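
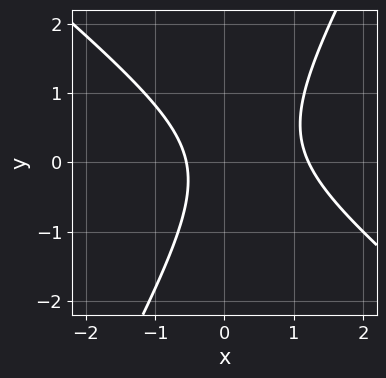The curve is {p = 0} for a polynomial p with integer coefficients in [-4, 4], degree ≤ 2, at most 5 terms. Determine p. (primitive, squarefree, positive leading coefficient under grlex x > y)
3*x^2 + 2*x*y - 2*y^2 - 2*x - 2

1. The degree is 2 — a generic line meets the curve in up to 2 points.
2. From the axis intercepts and sections: the curve avoids every integer y-axis point in the box.
3. Fitting integer coefficients to these (and the overall shape) gives p.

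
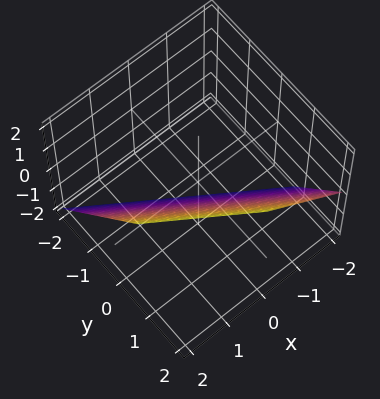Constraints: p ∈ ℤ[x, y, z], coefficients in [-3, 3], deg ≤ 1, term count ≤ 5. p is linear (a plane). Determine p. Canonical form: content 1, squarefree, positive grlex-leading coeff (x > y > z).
2*x + 3*y - 2*z - 2

(a) The degree is 1 — the surface is flat (a plane).
(b) Against the integer gridlines: it meets the x-axis at x = 1 (among the integer gridlines); it crosses the z-axis at the gridline z = -1.
(c) Fitting integer coefficients to these (and the overall shape) gives p.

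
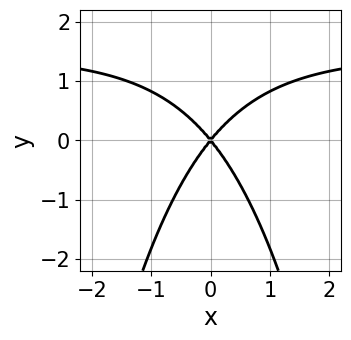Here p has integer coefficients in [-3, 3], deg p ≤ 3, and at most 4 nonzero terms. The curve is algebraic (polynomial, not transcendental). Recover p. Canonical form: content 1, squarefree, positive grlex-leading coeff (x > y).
1. deg p = 3. No degree-2 curve has this shape.
2. Symmetries: mirror symmetry x ↦ −x ⇒ only even powers of x.
3. Observable constraints: it meets the y-axis at y = 0 (among the integer gridlines); one x-axis crossing is at x = 0.
4. Putting this together gives p.

2*x^2*y - 3*x^2 + 2*y^2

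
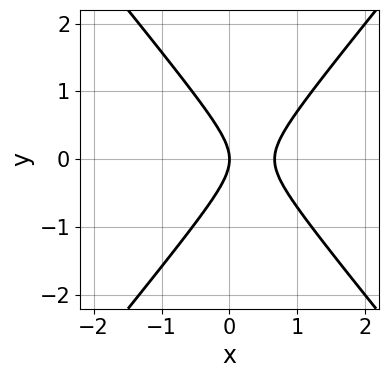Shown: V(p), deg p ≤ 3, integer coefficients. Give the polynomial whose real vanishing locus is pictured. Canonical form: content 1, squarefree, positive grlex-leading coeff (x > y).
deg p = 2.
Symmetries: the y ↦ −y reflection is a symmetry, so y appears only in even powers.
Against the integer gridlines: it meets the y-axis at y = 0 (among the integer gridlines); it crosses the x-axis at the gridline x = 0.
The integer polynomial consistent with all of this is the stated p.

3*x^2 - 2*y^2 - 2*x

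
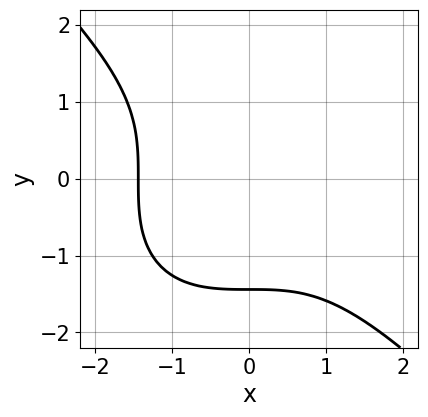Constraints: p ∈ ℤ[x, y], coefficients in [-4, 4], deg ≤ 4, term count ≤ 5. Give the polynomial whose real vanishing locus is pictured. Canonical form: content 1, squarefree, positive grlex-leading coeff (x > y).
x^3 + y^3 + 3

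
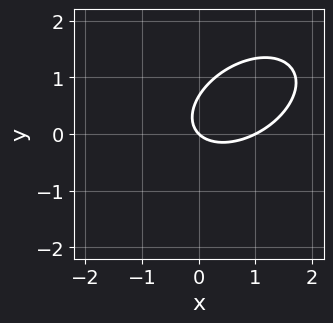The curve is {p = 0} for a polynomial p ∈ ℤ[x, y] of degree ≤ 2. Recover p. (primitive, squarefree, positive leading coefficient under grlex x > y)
2*x^2 - 2*x*y + 3*y^2 - 2*x - 2*y

First, degree: a generic line meets the curve in up to 2 points, so deg p = 2.
Next, from the visible intercepts: the x-axis gridline crossings are at x ∈ {0, 1}; it crosses the y-axis at the gridline y = 0.
Finally, assembling these constraints gives the stated polynomial.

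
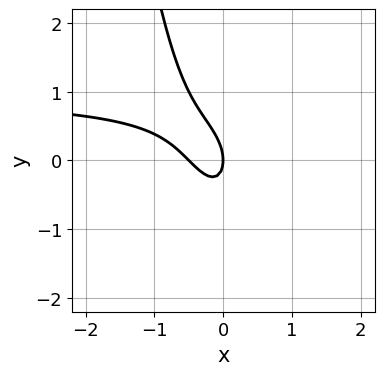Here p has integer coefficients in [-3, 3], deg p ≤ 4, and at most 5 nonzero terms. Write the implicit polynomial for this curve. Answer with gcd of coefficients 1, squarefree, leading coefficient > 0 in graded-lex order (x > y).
2*x^2*y - 2*x^2 - x*y - y^2 - x

(a) deg p = 3.
(b) Reading off the gridlines: it crosses the y-axis at the gridline y = 0; it meets the x-axis at x = 0 (among the integer gridlines).
(c) Fitting integer coefficients to these (and the overall shape) gives p.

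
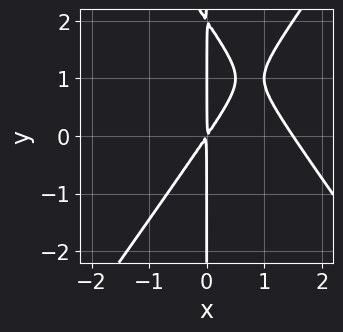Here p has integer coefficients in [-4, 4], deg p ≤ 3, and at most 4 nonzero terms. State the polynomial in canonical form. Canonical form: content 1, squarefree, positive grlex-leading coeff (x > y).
(a) Degree: a generic line meets the curve in up to 3 points, so deg p = 3.
(b) Against the integer gridlines: every point of the y-axis in the box is on the curve.
(c) These observations pin down the coefficients.

2*x^3 - x*y^2 - 3*x^2 + 2*x*y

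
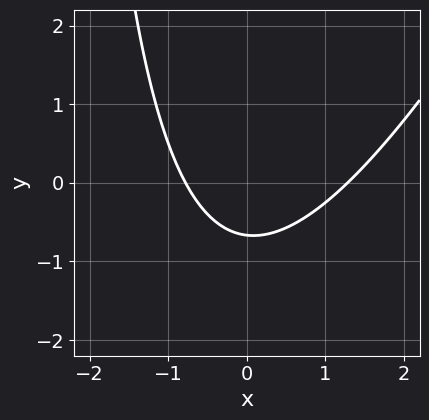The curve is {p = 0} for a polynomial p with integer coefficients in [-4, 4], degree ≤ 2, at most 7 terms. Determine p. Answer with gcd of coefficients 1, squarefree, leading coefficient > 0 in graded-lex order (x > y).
2*x^2 - x*y - x - 3*y - 2

(a) The degree is 2 — no degree-1 curve has this shape.
(b) Matching integer coefficients to the picture gives p.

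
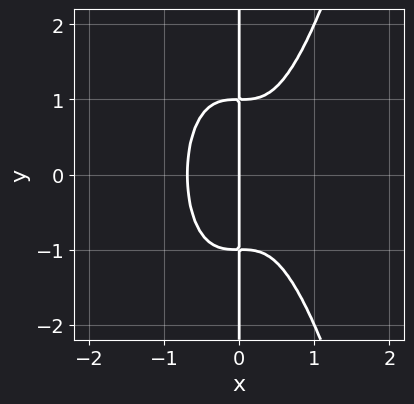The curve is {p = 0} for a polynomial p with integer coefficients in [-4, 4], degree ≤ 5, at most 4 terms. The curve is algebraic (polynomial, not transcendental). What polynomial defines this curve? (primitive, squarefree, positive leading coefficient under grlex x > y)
3*x^4 - x*y^2 + x

Degree: a generic line meets the curve in up to 4 points, so deg p = 4.
Symmetries: mirror symmetry y ↦ −y ⇒ only even powers of y.
Checking where it meets the axes: every point of the y-axis in the box is on the curve; it crosses the x-axis at the gridline x = 0.
Fitting integer coefficients to these (and the overall shape) gives p.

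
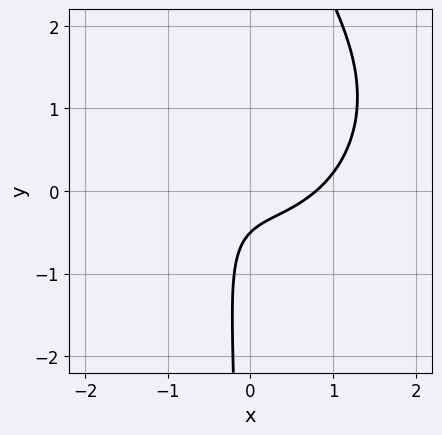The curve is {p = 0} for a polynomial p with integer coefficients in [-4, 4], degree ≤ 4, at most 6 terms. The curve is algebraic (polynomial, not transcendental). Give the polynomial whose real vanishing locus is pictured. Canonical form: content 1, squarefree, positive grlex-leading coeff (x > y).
First, the degree is 3 — no degree-2 curve has this shape.
Finally, putting this together gives p.

2*x^3 + 2*x*y^2 - 3*x*y - 2*y - 1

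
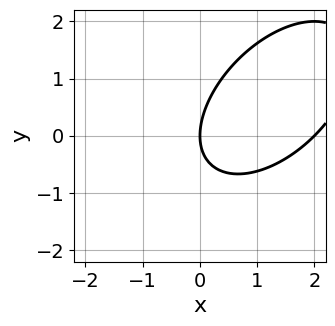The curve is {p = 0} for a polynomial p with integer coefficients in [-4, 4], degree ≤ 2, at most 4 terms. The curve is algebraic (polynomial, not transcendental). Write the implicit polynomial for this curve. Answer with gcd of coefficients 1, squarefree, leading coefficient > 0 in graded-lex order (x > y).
deg p = 2. The shape is more complex than any degree-1 curve.
From the visible intercepts: among the integer gridlines, it crosses the x-axis at x ∈ {0, 2}; one y-axis crossing is at y = 0.
The integer polynomial consistent with all of this is the stated p.

x^2 - x*y + y^2 - 2*x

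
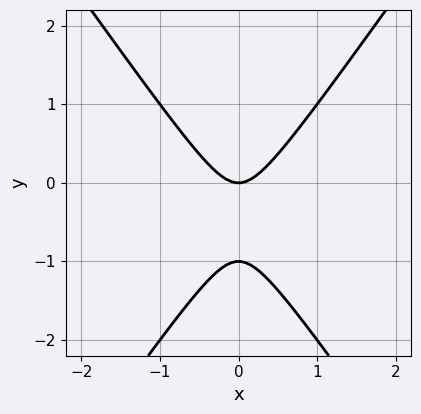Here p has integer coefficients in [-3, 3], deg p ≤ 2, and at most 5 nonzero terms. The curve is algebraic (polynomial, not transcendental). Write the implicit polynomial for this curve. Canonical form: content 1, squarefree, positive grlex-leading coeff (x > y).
2*x^2 - y^2 - y

First, degree: a generic line meets the curve in up to 2 points, so deg p = 2.
Next, symmetries: the x ↦ −x reflection is a symmetry, so x appears only in even powers.
Next, observable constraints: the y-axis gridline crossings are at y ∈ {-1, 0}; it crosses the x-axis at the gridline x = 0.
Finally, solving for integer coefficients yields p as stated.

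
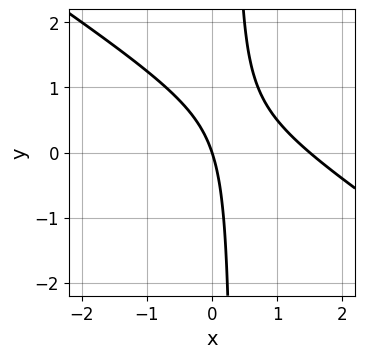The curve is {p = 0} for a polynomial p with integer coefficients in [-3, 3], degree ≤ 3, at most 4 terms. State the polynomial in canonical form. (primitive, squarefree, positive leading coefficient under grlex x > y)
deg p = 2. The shape is more complex than any degree-1 curve.
From the axis intercepts and sections: it crosses the y-axis at the gridline y = 0; it crosses the x-axis at the gridline x = 0.
These observations pin down the coefficients.

2*x^2 + 3*x*y - 3*x - y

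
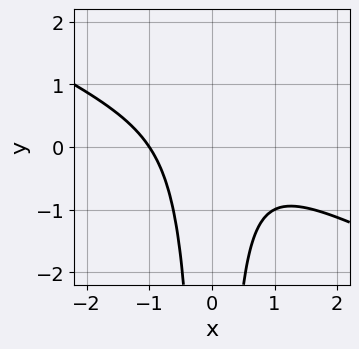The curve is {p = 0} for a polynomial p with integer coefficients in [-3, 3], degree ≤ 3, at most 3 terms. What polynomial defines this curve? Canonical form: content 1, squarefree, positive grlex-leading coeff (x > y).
First, the degree is 3 — the shape is more complex than any degree-2 curve.
Then, reading off the gridlines: one x-axis crossing is at x = -1; the curve avoids every integer y-axis point in the box.
Finally, together with the visible shape, these determine p as stated.

x^3 + 2*x^2*y + 1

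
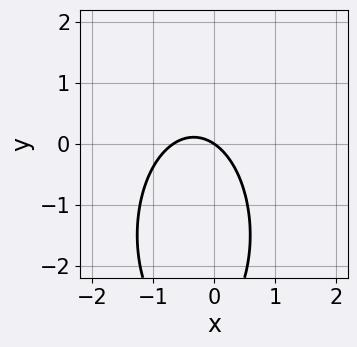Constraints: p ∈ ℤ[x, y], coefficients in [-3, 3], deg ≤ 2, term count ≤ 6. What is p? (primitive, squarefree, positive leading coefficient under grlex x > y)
3*x^2 + y^2 + 2*x + 3*y

Degree: the shape is more complex than any degree-1 curve, so deg p = 2.
From the axis intercepts and sections: one y-axis crossing is at y = 0; one x-axis crossing is at x = 0.
Fitting integer coefficients to these (and the overall shape) gives p.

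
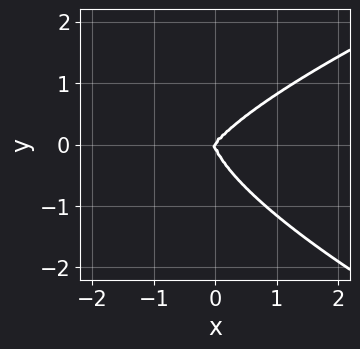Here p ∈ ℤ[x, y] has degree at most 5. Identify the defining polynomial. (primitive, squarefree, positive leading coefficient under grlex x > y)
First, degree: no degree-3 curve has this shape, so deg p = 4.
Next, from the axis intercepts and sections: it meets the y-axis at y = 0 (among the integer gridlines); one x-axis crossing is at x = 0.
Finally, matching integer coefficients to the picture gives p.

3*y^4 - 3*x^3 + 2*x^2*y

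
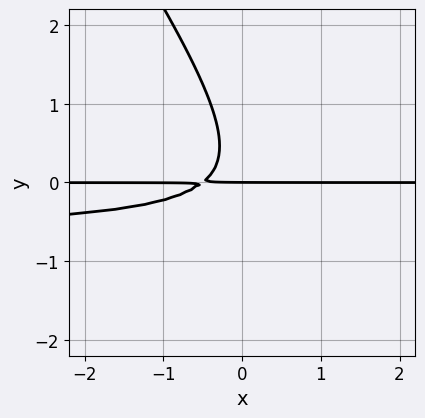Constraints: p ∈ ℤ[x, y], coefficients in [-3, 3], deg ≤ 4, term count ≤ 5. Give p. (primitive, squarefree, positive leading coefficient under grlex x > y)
3*x*y^2 + 2*y^3 + 2*x*y - y^2 + y

(a) deg p = 3. No degree-2 curve has this shape.
(b) Against the integer gridlines: every point of the x-axis in the box is on the curve; it crosses the y-axis at the gridline y = 0.
(c) Matching integer coefficients to the picture gives p.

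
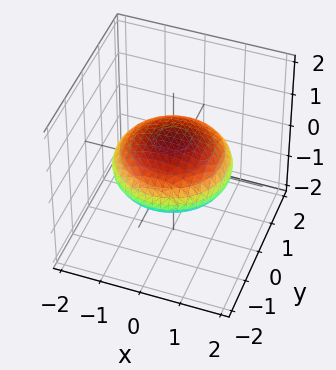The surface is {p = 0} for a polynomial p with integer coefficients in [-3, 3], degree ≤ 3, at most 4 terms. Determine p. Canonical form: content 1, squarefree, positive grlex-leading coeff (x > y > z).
(a) The degree is 2 — no degree-1 surface has this shape.
(b) Symmetry: every cross-section ⟂ z is a circle, so x, y appear only via x² + y².
(c) Checking where it meets the axes: a circular section at z = 0 has radius between 1 and 2.
(d) Fitting integer coefficients to these (and the overall shape) gives p.

x^2 + y^2 + 3*z^2 - 2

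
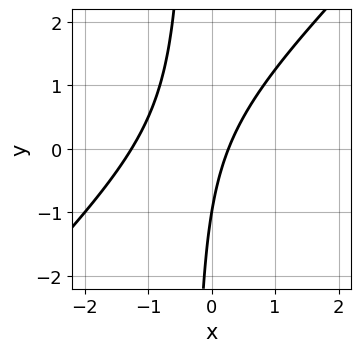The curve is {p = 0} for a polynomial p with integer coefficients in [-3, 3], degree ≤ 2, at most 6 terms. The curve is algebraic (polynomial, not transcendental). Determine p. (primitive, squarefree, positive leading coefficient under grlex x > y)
3*x^2 - 3*x*y + 3*x - y - 1

1. The degree is 2 — a generic line meets the curve in up to 2 points.
2. Checking where it meets the axes: it crosses the y-axis at the gridline y = -1.
3. Fitting integer coefficients to these (and the overall shape) gives p.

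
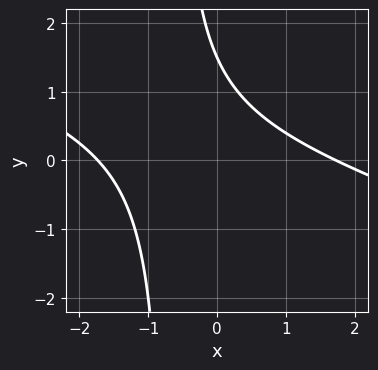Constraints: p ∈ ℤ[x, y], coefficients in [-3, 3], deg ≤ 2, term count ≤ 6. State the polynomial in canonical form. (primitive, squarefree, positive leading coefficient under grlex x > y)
x^2 + 3*x*y + 2*y - 3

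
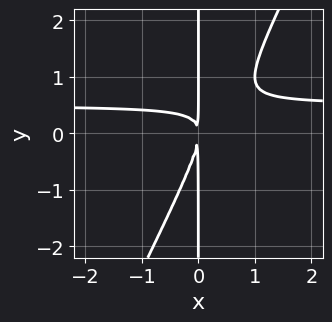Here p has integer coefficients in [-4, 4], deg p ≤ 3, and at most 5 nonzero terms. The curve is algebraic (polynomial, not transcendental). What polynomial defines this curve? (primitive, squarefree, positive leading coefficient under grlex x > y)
First, degree: a generic line meets the curve in up to 3 points, so deg p = 3.
Next, reading off the gridlines: the visible y-axis segment lies entirely on the curve.
Finally, matching integer coefficients to the picture gives p.

2*x^2*y - x*y^2 - x^2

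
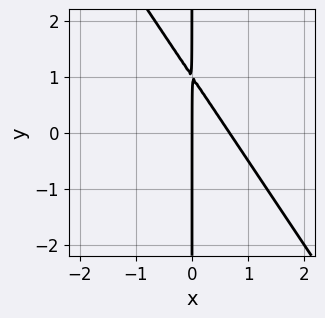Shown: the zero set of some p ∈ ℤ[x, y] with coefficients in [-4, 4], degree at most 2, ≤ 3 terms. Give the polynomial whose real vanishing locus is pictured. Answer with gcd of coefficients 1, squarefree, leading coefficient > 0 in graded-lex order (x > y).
1. deg p = 2.
2. Checking where it meets the axes: every point of the y-axis in the box is on the curve; it meets the x-axis at x = 0 (among the integer gridlines).
3. Fitting integer coefficients to these (and the overall shape) gives p.

3*x^2 + 2*x*y - 2*x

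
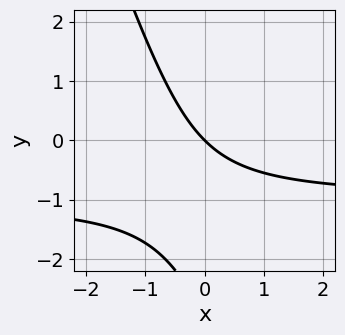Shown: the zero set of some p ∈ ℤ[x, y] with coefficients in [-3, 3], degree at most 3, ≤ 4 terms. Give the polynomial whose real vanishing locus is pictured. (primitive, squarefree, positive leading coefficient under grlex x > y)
3*x*y + y^2 + 3*x + 3*y

deg p = 2. No degree-1 curve has this shape.
Against the integer gridlines: it meets the x-axis at x = 0 (among the integer gridlines); it meets the y-axis at y = 0 (among the integer gridlines).
Assembling these constraints gives the stated polynomial.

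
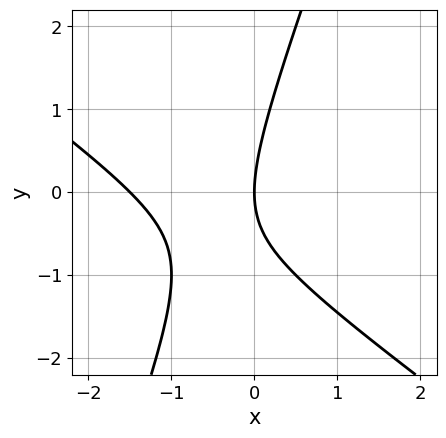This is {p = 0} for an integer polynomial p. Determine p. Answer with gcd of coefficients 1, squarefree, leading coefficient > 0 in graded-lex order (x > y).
2*x^2 + 2*x*y - y^2 + 3*x

(a) deg p = 2. The shape is more complex than any degree-1 curve.
(b) Against the integer gridlines: it meets the y-axis at y = 0 (among the integer gridlines); it meets the x-axis at x = 0 (among the integer gridlines).
(c) Fitting integer coefficients to these (and the overall shape) gives p.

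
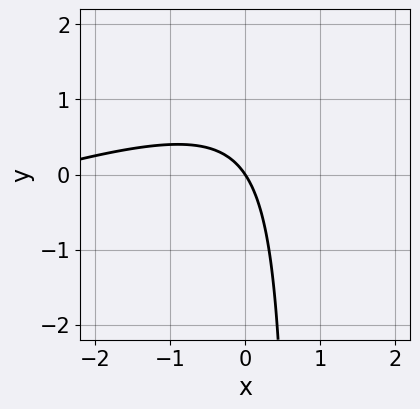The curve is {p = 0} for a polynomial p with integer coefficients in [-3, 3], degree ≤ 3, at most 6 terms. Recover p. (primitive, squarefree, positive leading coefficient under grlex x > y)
x^2 - 3*x*y + 3*x + 2*y

1. deg p = 2. No degree-1 curve has this shape.
2. Reading off the gridlines: one x-axis crossing is at x = 0; it meets the y-axis at y = 0 (among the integer gridlines).
3. Solving for integer coefficients yields p as stated.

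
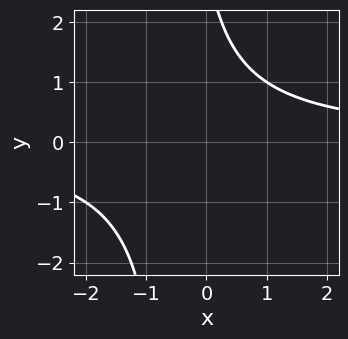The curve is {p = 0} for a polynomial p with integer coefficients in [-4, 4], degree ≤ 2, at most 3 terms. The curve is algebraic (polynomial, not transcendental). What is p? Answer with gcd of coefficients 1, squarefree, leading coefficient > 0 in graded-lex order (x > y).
2*x*y + y - 3

1. deg p = 2. A generic line meets the curve in up to 2 points.
2. Checking where it meets the axes: the curve avoids every integer x-axis point in the box; the curve avoids every integer y-axis point in the box.
3. These observations pin down the coefficients.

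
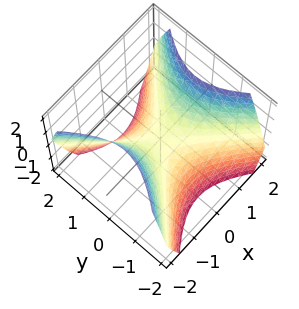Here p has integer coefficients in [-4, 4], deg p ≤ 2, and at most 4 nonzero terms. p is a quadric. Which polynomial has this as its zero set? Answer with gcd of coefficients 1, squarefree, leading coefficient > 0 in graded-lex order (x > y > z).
(a) Degree: a saddle surface; a quadric, so deg p = 2.
(b) Symmetries: the x ↦ −x reflection is a symmetry, so x appears only in even powers; it's symmetric under y → −y, forcing even powers of y.
(c) From the axis intercepts and sections: it crosses the x-axis at the gridline x = 0; one y-axis crossing is at y = 0.
(d) Fitting integer coefficients to these (and the overall shape) gives p.

x^2 - y^2 - z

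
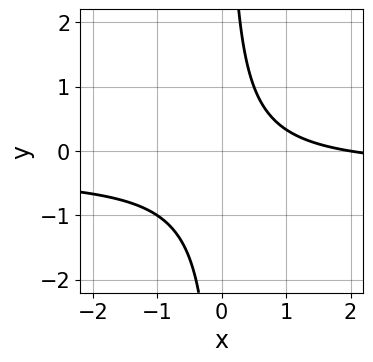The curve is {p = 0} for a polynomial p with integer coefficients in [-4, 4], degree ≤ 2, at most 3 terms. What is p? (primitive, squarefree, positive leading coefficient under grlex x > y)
3*x*y + x - 2

1. deg p = 2. A generic line meets the curve in up to 2 points.
2. Observable constraints: the curve avoids every integer y-axis point in the box; it meets the x-axis at x = 2 (among the integer gridlines).
3. The integer polynomial consistent with all of this is the stated p.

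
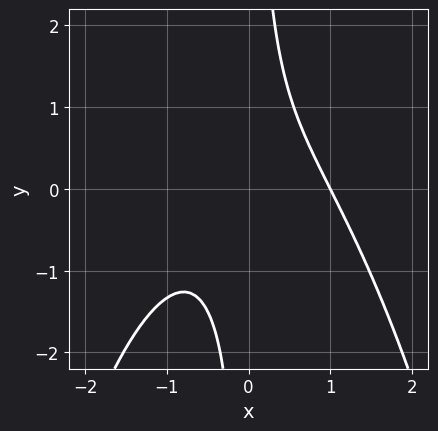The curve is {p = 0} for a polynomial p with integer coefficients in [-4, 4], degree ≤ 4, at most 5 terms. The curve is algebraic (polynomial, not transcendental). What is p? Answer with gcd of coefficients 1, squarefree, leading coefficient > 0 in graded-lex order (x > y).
First, degree: a generic line meets the curve in up to 3 points, so deg p = 3.
Then, checking where it meets the axes: it misses every integer gridline on the y-axis; it meets the x-axis at x = 1 (among the integer gridlines).
Finally, matching integer coefficients to the picture gives p.

2*x^3 + 3*x*y - 2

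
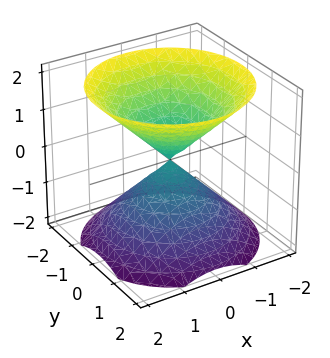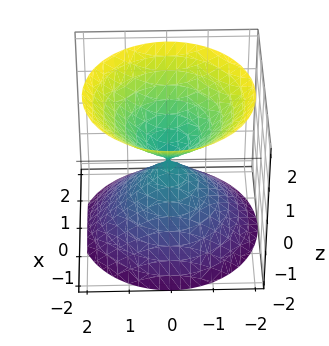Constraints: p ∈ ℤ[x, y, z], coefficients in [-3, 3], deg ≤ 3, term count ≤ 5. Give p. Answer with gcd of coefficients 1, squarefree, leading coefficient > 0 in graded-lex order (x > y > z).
x^2 + y^2 - z^2

The picture has 2 separate pieces. They look like related sheets of one shape, so recover p as a whole.
deg p = 2. Two nappes meeting at a single point; a quadric.
Symmetries: every cross-section ⟂ z is a circle, so x, y appear only via x² + y²; mirror symmetry z ↦ −z ⇒ only even powers of z.
From the visible intercepts: one x-axis crossing is at x = 0; it crosses the z-axis at the gridline z = 0.
These observations pin down the coefficients.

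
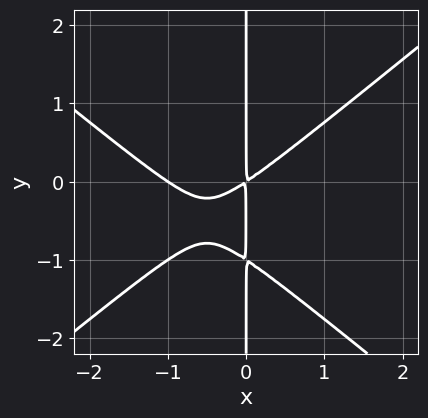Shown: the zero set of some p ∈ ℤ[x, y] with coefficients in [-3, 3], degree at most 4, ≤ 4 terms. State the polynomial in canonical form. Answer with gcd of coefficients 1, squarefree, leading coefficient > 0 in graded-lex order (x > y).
deg p = 3.
Observable constraints: the visible y-axis segment lies entirely on the curve; one x-axis crossing is at x = -1.
Fitting integer coefficients to these (and the overall shape) gives p.

2*x^3 - 3*x*y^2 + 2*x^2 - 3*x*y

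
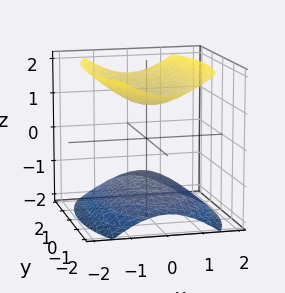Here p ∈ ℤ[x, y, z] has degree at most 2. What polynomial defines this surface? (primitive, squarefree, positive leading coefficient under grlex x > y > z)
(a) The picture has 2 separate pieces. They look like related sheets of one shape, so recover p as a whole.
(b) The degree is 2 — two separate bowl-shaped sheets opening away from each other; a quadric.
(c) Symmetries: it's symmetric under y → −y, forcing even powers of y; mirror symmetry z ↦ −z ⇒ only even powers of z; mirror symmetry x ↦ −x ⇒ only even powers of x.
(d) Against the integer gridlines: it misses every integer gridline on the y-axis; the z-axis gridline crossings are at z ∈ {-1, 1}.
(e) Solving for integer coefficients yields p as stated.

3*x^2 + y^2 - 3*z^2 + 3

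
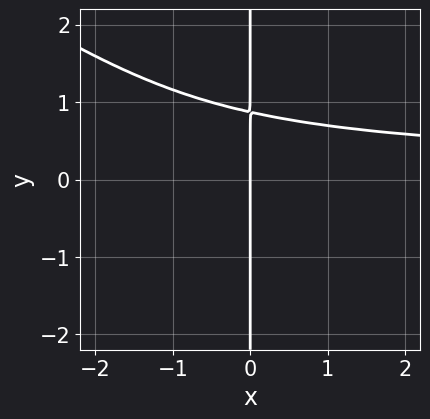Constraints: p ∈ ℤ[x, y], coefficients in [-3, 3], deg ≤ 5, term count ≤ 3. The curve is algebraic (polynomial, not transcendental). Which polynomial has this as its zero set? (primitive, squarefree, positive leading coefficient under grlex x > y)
2*x^2*y^2 + 3*x*y^3 - 2*x

First, the degree is 4 — the shape is more complex than any degree-3 curve.
Next, from the visible intercepts: one x-axis crossing is at x = 0; every point of the y-axis in the box is on the curve.
Finally, these observations pin down the coefficients.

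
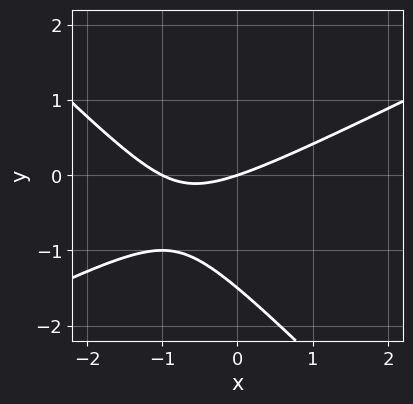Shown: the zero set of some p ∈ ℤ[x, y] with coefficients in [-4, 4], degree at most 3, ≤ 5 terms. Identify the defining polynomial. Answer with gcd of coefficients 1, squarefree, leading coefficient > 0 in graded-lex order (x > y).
x^2 - x*y - 2*y^2 + x - 3*y

(a) Degree: no degree-1 curve has this shape, so deg p = 2.
(b) Reading off the gridlines: the x-axis gridline crossings are at x ∈ {-1, 0}; one y-axis crossing is at y = 0.
(c) Fitting integer coefficients to these (and the overall shape) gives p.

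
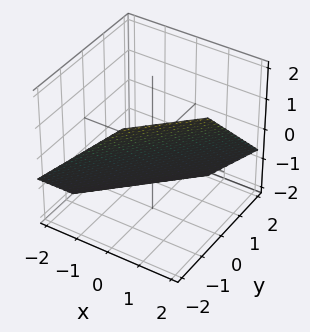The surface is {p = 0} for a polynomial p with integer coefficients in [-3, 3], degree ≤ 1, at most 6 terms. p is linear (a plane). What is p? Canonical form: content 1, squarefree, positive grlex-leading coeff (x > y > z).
(a) Degree: every cross-section is a straight line — this is a plane, so deg p = 1.
(b) The integer polynomial consistent with all of this is the stated p.

3*x - 3*y - 3*z - 2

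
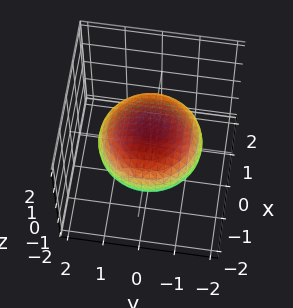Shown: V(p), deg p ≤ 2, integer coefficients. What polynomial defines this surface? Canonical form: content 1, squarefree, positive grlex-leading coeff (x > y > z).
x^2 + y^2 + 2*z^2 - 2

1. The degree is 2 — bounded and convex; a quadric.
2. Symmetries: it's symmetric under z → −z, forcing even powers of z; rotational symmetry about the z-axis ⇒ p depends on x, y only through x² + y².
3. Checking where it meets the axes: a circular section at z = 0 has radius between 1 and 2; the z-axis gridline crossings are at z ∈ {-1, 1}.
4. Assembling these constraints gives the stated polynomial.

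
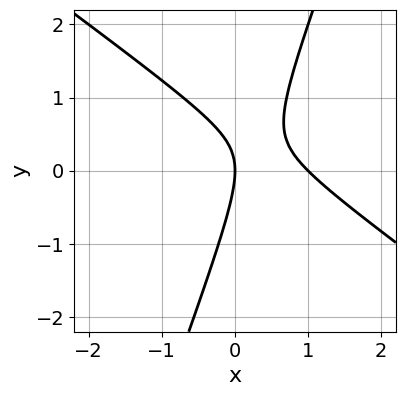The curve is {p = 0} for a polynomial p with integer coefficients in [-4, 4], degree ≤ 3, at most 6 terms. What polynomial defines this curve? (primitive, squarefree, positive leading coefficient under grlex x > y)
First, deg p = 2. The shape is more complex than any degree-1 curve.
Next, observable constraints: the x-axis gridline crossings are at x ∈ {0, 1}; it crosses the y-axis at the gridline y = 0.
Finally, solving for integer coefficients yields p as stated.

2*x^2 + 2*x*y - y^2 - 2*x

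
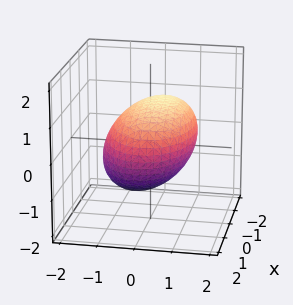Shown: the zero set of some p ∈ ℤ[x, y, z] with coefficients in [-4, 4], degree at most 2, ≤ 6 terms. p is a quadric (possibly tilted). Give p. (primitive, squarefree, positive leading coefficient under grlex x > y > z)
x^2 + 2*y^2 - y*z + 2*z^2 - 3

The degree is 2 — the shape is more complex than any degree-1 surface.
Matching integer coefficients to the picture gives p.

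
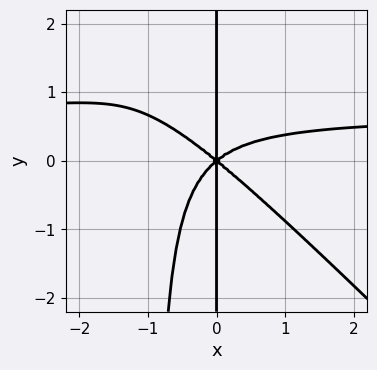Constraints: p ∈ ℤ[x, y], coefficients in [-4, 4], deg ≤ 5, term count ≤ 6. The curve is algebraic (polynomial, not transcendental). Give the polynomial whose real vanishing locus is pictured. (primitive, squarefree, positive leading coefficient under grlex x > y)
3*x^3*y + 3*x^2*y^2 - 2*x^3 + 3*x*y^2

(a) deg p = 4.
(b) Checking where it meets the axes: the visible y-axis segment lies entirely on the curve; it crosses the x-axis at the gridline x = 0.
(c) Putting this together gives p.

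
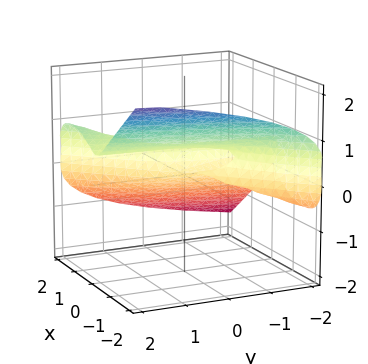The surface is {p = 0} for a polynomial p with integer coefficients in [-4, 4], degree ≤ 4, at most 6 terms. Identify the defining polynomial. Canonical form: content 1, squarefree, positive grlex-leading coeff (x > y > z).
x^3 - x^2*y + 3*z^3 - 2*z^2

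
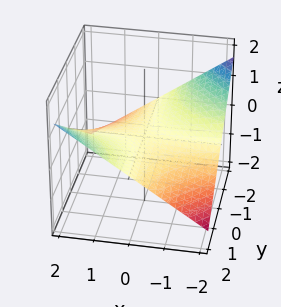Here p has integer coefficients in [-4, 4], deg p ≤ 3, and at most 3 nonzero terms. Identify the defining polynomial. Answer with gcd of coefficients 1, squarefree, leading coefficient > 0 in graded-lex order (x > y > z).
First, degree: a saddle surface; a quadric, so deg p = 2.
Then, observable constraints: every point of the x-axis in the box is on the surface; every point of the y-axis in the box is on the surface.
Finally, assembling these constraints gives the stated polynomial.

x*y - 3*z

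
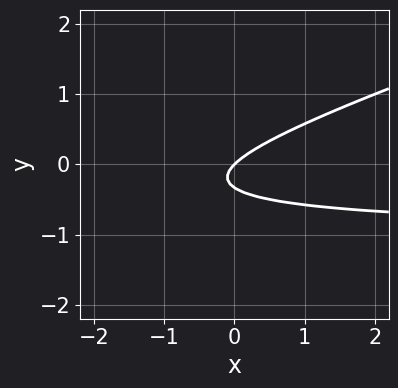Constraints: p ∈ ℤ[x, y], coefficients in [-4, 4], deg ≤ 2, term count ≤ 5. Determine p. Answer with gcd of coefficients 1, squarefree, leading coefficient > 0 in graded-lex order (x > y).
x*y - 3*y^2 + x - y

First, degree: the shape is more complex than any degree-1 curve, so deg p = 2.
Next, from the axis intercepts and sections: it meets the x-axis at x = 0 (among the integer gridlines); it crosses the y-axis at the gridline y = 0.
Finally, together with the visible shape, these determine p as stated.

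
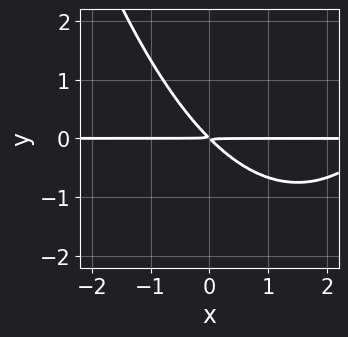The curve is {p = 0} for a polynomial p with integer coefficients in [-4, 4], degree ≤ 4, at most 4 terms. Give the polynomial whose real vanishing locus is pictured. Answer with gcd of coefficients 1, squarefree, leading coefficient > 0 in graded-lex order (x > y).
x^2*y - 3*x*y - 3*y^2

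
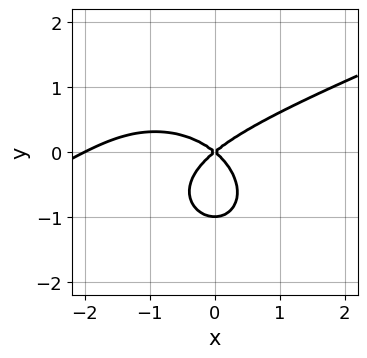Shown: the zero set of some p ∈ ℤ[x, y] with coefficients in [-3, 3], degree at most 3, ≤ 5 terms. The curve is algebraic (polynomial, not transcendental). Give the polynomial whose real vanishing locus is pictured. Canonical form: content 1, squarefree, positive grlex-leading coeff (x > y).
1. The degree is 3 — no degree-2 curve has this shape.
2. Observable constraints: the y-axis gridline crossings are at y ∈ {-1, 0}; among the integer gridlines, it crosses the x-axis at x ∈ {-2, 0}.
3. Assembling these constraints gives the stated polynomial.

x^3 - 2*x^2*y - 3*y^3 + 2*x^2 - 3*y^2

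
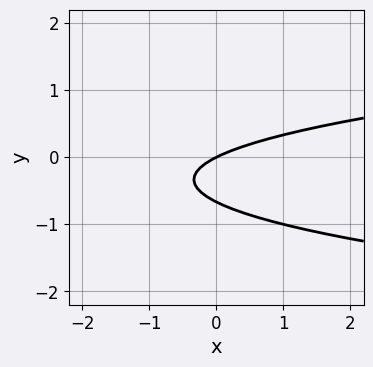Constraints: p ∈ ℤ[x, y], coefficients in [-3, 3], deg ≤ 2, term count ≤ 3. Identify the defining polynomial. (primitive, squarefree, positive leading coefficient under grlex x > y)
3*y^2 - x + 2*y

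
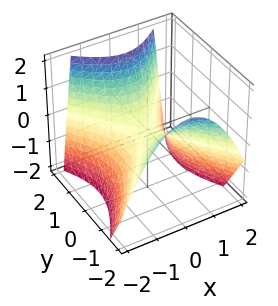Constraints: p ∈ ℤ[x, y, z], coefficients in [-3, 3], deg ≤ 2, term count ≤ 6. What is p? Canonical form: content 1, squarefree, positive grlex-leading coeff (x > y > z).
3*x^2 - 2*y^2 - y*z + 3*z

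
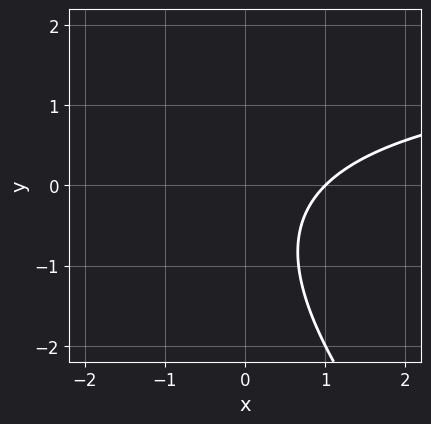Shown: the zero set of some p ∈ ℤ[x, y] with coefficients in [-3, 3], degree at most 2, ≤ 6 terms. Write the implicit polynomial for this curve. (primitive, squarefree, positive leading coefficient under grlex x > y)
The degree is 2 — no degree-1 curve has this shape.
From the axis intercepts and sections: one x-axis crossing is at x = 1; it misses every integer gridline on the y-axis.
Fitting integer coefficients to these (and the overall shape) gives p.

x*y + y^2 - 2*x + y + 2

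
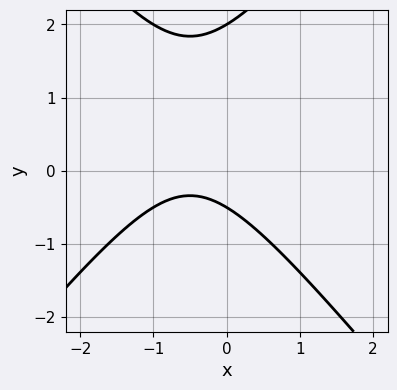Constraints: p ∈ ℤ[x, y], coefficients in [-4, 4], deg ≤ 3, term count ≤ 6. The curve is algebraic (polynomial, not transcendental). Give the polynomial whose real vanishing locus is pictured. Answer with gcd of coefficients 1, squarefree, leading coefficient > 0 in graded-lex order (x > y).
3*x^2 - 2*y^2 + 3*x + 3*y + 2

deg p = 2.
Checking where it meets the axes: one y-axis crossing is at y = 2; it misses every integer gridline on the x-axis.
These observations pin down the coefficients.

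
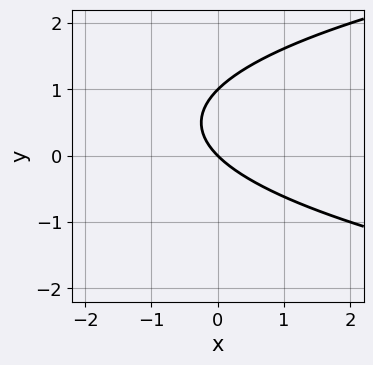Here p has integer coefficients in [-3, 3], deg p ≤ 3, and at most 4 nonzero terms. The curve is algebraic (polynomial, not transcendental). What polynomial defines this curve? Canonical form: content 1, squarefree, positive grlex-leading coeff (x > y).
Degree: a generic line meets the curve in up to 2 points, so deg p = 2.
Observable constraints: it meets the x-axis at x = 0 (among the integer gridlines); the y-axis gridline crossings are at y ∈ {0, 1}.
The integer polynomial consistent with all of this is the stated p.

y^2 - x - y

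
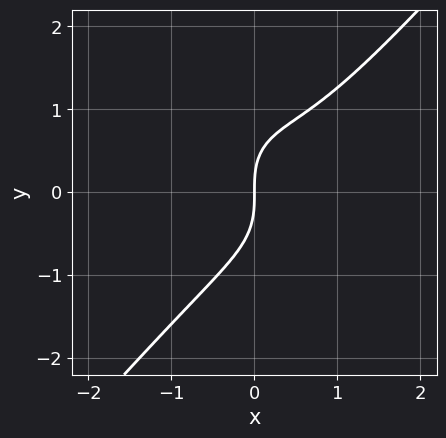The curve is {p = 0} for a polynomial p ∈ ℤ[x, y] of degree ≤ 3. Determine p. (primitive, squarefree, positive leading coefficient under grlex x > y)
3*x^3 - 2*y^3 - 2*x^2 + 3*x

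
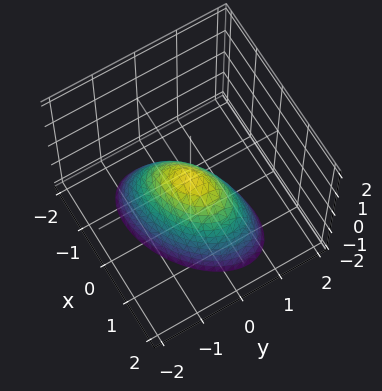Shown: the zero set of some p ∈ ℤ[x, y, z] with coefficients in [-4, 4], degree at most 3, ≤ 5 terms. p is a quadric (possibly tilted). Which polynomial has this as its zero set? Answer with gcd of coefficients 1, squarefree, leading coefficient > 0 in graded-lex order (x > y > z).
(a) deg p = 2. No degree-1 surface has this shape.
(b) From the visible intercepts: it meets the y-axis at y = 0 (among the integer gridlines); one z-axis crossing is at z = 0; one x-axis crossing is at x = 0.
(c) These observations pin down the coefficients.

2*x^2 - 2*x*y + 3*y^2 + 2*z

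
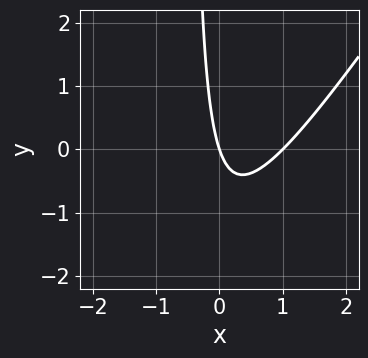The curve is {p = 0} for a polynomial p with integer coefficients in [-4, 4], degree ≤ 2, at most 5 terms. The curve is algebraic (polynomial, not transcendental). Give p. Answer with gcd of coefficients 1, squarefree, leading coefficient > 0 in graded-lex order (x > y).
3*x^2 - 2*x*y - 3*x - y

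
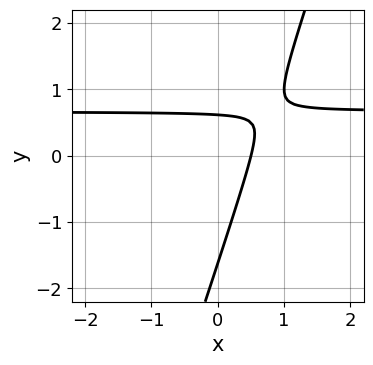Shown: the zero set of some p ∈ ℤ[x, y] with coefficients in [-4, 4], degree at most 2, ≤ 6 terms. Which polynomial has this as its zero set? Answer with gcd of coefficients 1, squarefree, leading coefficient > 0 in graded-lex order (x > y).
3*x*y - y^2 - 2*x - y + 1

First, degree: the shape is more complex than any degree-1 curve, so deg p = 2.
Finally, solving for integer coefficients yields p as stated.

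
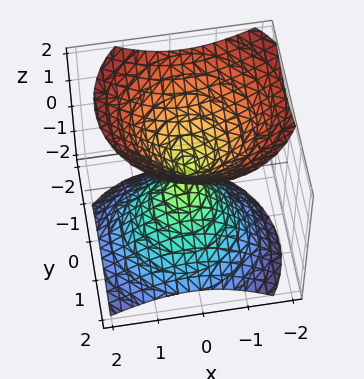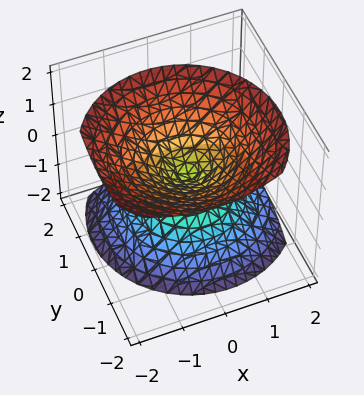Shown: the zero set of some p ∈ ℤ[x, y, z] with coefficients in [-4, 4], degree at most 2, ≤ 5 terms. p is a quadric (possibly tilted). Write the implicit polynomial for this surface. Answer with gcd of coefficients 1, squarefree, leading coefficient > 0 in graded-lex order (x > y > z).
3*x^2 + x*z + 3*y^2 + 2*y*z - 3*z^2

First, I count 2 distinct pieces. Treating them together as one polynomial.
Next, degree: no degree-1 surface has this shape, so deg p = 2.
Then, against the integer gridlines: it crosses the z-axis at the gridline z = 0; it crosses the x-axis at the gridline x = 0; it meets the y-axis at y = 0 (among the integer gridlines).
Finally, putting this together gives p.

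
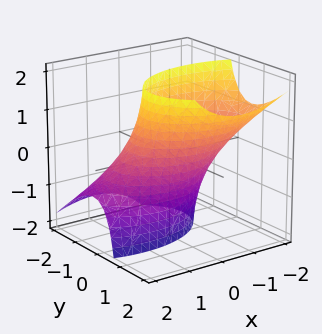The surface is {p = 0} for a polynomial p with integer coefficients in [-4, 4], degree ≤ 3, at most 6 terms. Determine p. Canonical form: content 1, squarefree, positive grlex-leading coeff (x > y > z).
x^2 + x*z + 2*y^2 - 2*y*z - 2

1. The degree is 2 — a generic line meets the surface in up to 2 points.
2. Checking where it meets the axes: no z-intercept at any integer in the box; among the integer gridlines, it crosses the y-axis at y ∈ {-1, 1}.
3. Solving for integer coefficients yields p as stated.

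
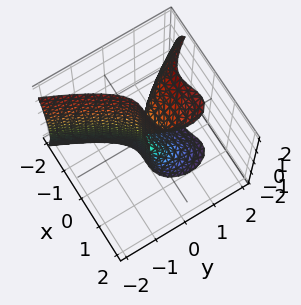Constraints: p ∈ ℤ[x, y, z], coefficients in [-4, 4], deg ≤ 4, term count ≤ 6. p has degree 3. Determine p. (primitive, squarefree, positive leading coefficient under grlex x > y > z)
(a) The degree is 3 — the shape is more complex than any degree-2 surface.
(b) Against the integer gridlines: the visible z-axis segment lies entirely on the surface; it crosses the y-axis at the gridline y = 0; one x-axis crossing is at x = 0.
(c) Solving for integer coefficients yields p as stated.

3*x^3 - y*z^2 - x*y + 3*y^2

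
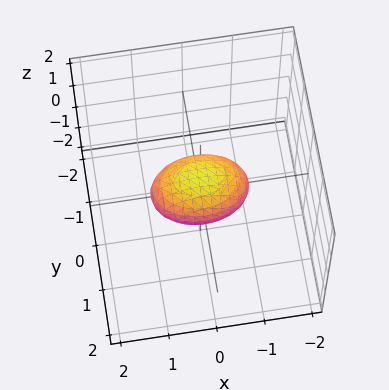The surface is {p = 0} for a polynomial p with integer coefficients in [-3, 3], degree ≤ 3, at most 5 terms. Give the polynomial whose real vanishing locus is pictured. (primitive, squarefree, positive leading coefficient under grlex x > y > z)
(a) Degree: bounded and convex; a quadric, so deg p = 2.
(b) Symmetries: the z ↦ −z reflection is a symmetry, so z appears only in even powers; mirror symmetry x ↦ −x ⇒ only even powers of x; it's symmetric under y → −y, forcing even powers of y.
(c) Against the integer gridlines: the x-axis gridline crossings are at x ∈ {-1, 1}.
(d) Assembling these constraints gives the stated polynomial.

x^2 + 2*y^2 + 2*z^2 - 1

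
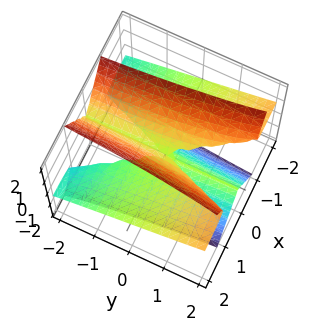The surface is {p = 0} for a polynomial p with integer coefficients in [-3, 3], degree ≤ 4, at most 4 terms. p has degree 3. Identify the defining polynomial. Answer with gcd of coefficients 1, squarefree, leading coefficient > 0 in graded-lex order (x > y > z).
x^2*y - 3*x^2*z + z^3

First, deg p = 3.
Next, reading off the gridlines: every point of the x-axis in the box is on the surface; the visible y-axis segment lies entirely on the surface.
Finally, these observations pin down the coefficients.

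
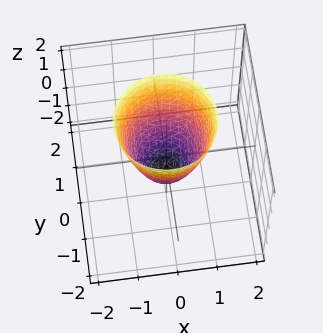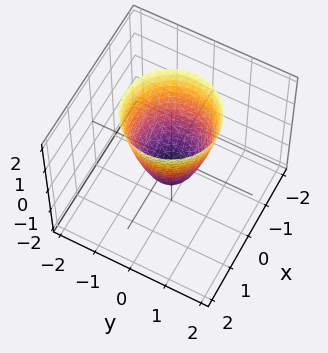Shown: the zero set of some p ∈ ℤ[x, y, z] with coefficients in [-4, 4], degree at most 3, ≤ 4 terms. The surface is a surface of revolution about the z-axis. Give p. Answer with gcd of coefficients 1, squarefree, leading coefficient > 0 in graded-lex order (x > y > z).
1. Degree: a generic line meets the surface in up to 2 points, so deg p = 2.
2. By symmetry, the z-axis is an axis of rotation, so x and y enter only as x² + y².
3. From the visible intercepts: it meets the z-axis at z = -1 (among the integer gridlines); a circular section at z = 2 has radius between 1 and 2.
4. Fitting integer coefficients to these (and the overall shape) gives p.

2*x^2 + 2*y^2 - z - 1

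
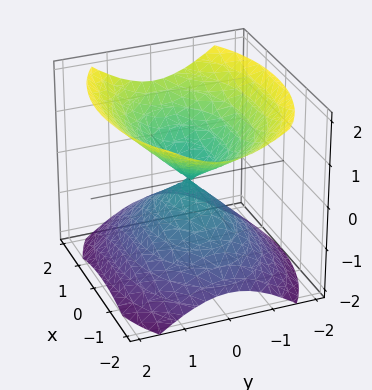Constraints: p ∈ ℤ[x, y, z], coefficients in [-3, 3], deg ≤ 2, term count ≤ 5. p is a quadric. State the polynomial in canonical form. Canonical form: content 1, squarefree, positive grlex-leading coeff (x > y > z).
x^2 + 2*y^2 - 2*z^2

(a) There are 2 components. Treating them together as one polynomial.
(b) The degree is 2 — two nappes meeting at a single point; a quadric.
(c) Symmetries: the x ↦ −x reflection is a symmetry, so x appears only in even powers; it's symmetric under z → −z, forcing even powers of z; it's symmetric under y → −y, forcing even powers of y.
(d) Against the integer gridlines: one x-axis crossing is at x = 0; it meets the y-axis at y = 0 (among the integer gridlines); it crosses the z-axis at the gridline z = 0.
(e) Assembling these constraints gives the stated polynomial.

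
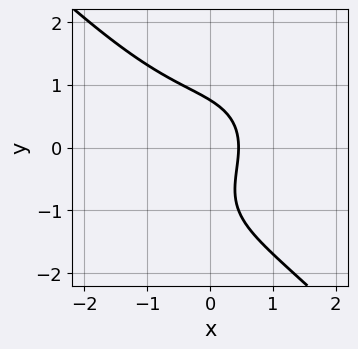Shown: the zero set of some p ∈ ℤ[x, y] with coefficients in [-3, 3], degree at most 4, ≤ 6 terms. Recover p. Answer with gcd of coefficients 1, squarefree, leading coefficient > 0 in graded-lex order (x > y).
deg p = 3. The shape is more complex than any degree-2 curve.
The integer polynomial consistent with all of this is the stated p.

x^3 + y^3 + y^2 + 2*x - 1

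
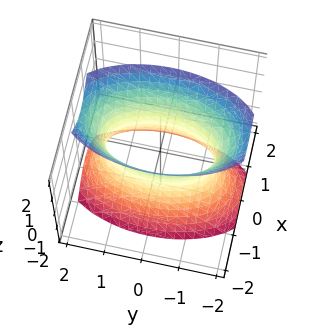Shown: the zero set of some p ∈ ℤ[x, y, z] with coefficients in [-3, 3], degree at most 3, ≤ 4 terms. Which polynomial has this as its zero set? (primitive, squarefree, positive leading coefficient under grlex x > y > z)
Degree: an hourglass — one-sheet hyperboloid; a quadric, so deg p = 2.
Symmetries: the z ↦ −z reflection is a symmetry, so z appears only in even powers; mirror symmetry y ↦ −y ⇒ only even powers of y; the x ↦ −x reflection is a symmetry, so x appears only in even powers.
From the visible intercepts: no z-intercept at any integer in the box.
Together with the visible shape, these determine p as stated.

3*x^2 + y^2 - z^2 - 2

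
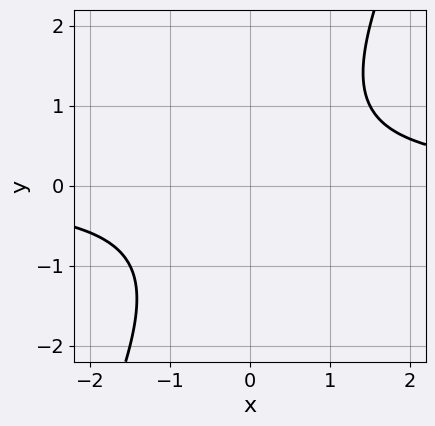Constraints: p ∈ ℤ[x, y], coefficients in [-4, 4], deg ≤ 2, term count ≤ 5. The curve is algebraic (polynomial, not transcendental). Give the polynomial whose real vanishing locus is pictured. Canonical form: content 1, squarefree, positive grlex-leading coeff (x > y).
2*x*y - y^2 - 2

(a) The degree is 2 — no degree-1 curve has this shape.
(b) Observable constraints: it misses every integer gridline on the x-axis; the curve avoids every integer y-axis point in the box.
(c) Assembling these constraints gives the stated polynomial.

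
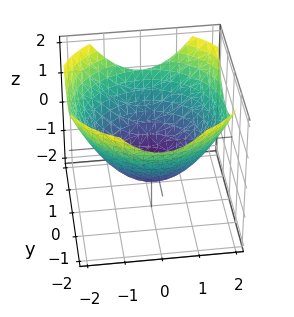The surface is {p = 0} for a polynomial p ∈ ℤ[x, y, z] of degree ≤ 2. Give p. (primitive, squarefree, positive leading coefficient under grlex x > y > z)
x^2 + y^2 - 2*z - 2

Degree: the shape is more complex than any degree-1 surface, so deg p = 2.
Symmetry: every cross-section ⟂ z is a circle, so x, y appear only via x² + y².
Observable constraints: it crosses the z-axis at the gridline z = -1; a circular section at z = 0 has radius between 1 and 2.
Matching integer coefficients to the picture gives p.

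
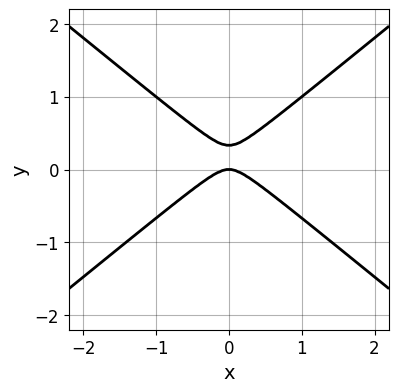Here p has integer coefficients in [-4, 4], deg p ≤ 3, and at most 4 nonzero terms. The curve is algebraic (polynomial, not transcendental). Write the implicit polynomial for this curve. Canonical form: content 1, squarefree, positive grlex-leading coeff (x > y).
(a) deg p = 2. No degree-1 curve has this shape.
(b) Symmetries: the x ↦ −x reflection is a symmetry, so x appears only in even powers.
(c) From the visible intercepts: it crosses the y-axis at the gridline y = 0; it meets the x-axis at x = 0 (among the integer gridlines).
(d) The integer polynomial consistent with all of this is the stated p.

2*x^2 - 3*y^2 + y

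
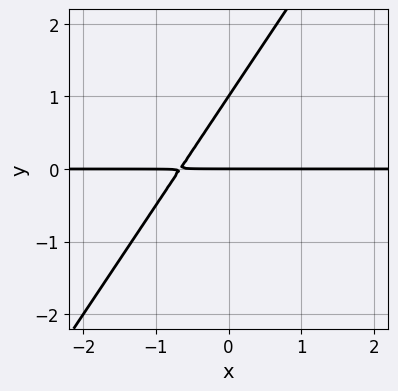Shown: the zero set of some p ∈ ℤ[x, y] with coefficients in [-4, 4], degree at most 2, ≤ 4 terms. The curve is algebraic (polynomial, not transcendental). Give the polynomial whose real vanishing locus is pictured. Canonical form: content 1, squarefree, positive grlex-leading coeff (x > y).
deg p = 2. A generic line meets the curve in up to 2 points.
Reading off the gridlines: the visible x-axis segment lies entirely on the curve; the y-axis gridline crossings are at y ∈ {0, 1}.
Fitting integer coefficients to these (and the overall shape) gives p.

3*x*y - 2*y^2 + 2*y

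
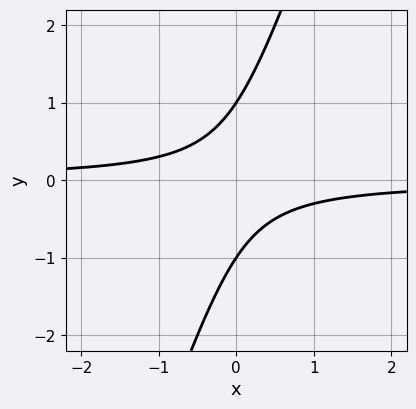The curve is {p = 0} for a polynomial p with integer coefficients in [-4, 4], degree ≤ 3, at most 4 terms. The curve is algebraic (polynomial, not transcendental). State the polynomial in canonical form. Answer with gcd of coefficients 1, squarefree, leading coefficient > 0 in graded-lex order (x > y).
3*x*y - y^2 + 1

First, deg p = 2. No degree-1 curve has this shape.
Next, from the axis intercepts and sections: among the integer gridlines, it crosses the y-axis at y ∈ {-1, 1}; it misses every integer gridline on the x-axis.
Finally, together with the visible shape, these determine p as stated.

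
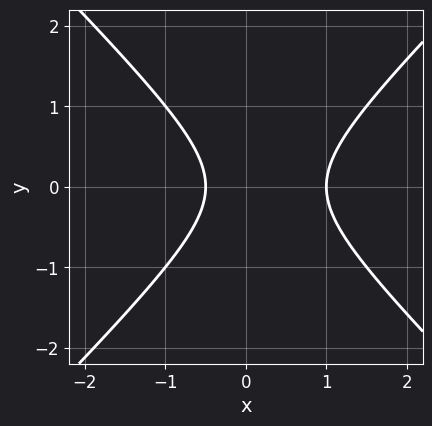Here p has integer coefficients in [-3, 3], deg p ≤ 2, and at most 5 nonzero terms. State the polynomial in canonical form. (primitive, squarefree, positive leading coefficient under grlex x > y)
1. deg p = 2. No degree-1 curve has this shape.
2. Symmetries: the y ↦ −y reflection is a symmetry, so y appears only in even powers.
3. Checking where it meets the axes: it crosses the x-axis at the gridline x = 1; it misses every integer gridline on the y-axis.
4. Matching integer coefficients to the picture gives p.

2*x^2 - 2*y^2 - x - 1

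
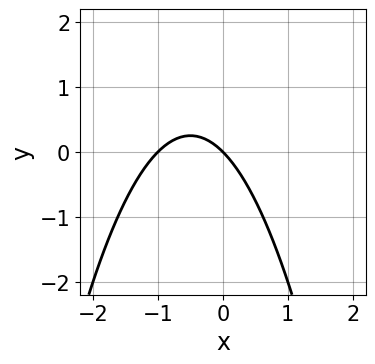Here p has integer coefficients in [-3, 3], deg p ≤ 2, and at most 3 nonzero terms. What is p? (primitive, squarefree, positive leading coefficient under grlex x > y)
x^2 + x + y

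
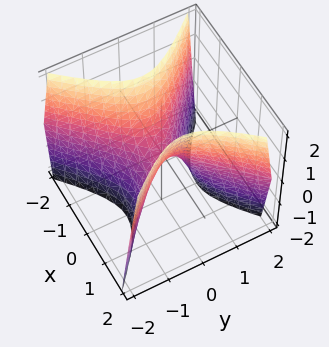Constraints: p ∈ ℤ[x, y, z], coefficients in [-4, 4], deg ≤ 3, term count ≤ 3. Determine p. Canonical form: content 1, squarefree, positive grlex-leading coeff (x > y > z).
(a) The degree is 2 — a hyperbolic paraboloid; a quadric.
(b) Symmetries: mirror symmetry x ↦ −x ⇒ only even powers of x; mirror symmetry y ↦ −y ⇒ only even powers of y.
(c) From the visible intercepts: it meets the x-axis at x = 0 (among the integer gridlines); it meets the y-axis at y = 0 (among the integer gridlines); it meets the z-axis at z = 0 (among the integer gridlines).
(d) Together with the visible shape, these determine p as stated.

2*x^2 - 2*y^2 - z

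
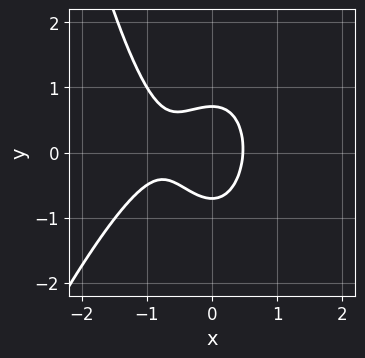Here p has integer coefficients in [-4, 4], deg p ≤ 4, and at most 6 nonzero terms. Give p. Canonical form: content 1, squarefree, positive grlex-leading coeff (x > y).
3*x^3 - x^2*y + 3*x^2 + 2*y^2 - 1

1. Degree: the shape is more complex than any degree-2 curve, so deg p = 3.
2. Solving for integer coefficients yields p as stated.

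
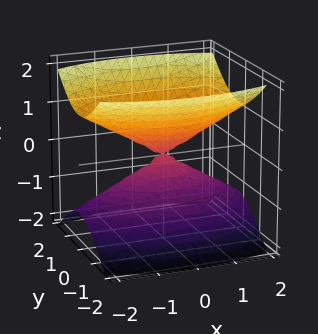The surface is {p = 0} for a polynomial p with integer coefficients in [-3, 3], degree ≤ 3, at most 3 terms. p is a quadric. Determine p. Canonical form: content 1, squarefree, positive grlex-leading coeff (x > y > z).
First, I count 2 distinct pieces.
Next, deg p = 2.
Then, symmetries: it's symmetric under y → −y, forcing even powers of y; it's symmetric under x → −x, forcing even powers of x; the z ↦ −z reflection is a symmetry, so z appears only in even powers.
Next, from the axis intercepts and sections: it meets the x-axis at x = 0 (among the integer gridlines); one z-axis crossing is at z = 0; it meets the y-axis at y = 0 (among the integer gridlines).
Finally, putting this together gives p.

x^2 + 3*y^2 - 3*z^2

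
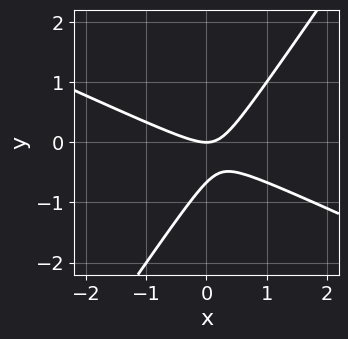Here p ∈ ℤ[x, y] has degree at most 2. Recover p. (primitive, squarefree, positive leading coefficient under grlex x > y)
Degree: the shape is more complex than any degree-1 curve, so deg p = 2.
Reading off the gridlines: one x-axis crossing is at x = 0; one y-axis crossing is at y = 0.
Matching integer coefficients to the picture gives p.

2*x^2 + 3*x*y - 3*y^2 - 2*y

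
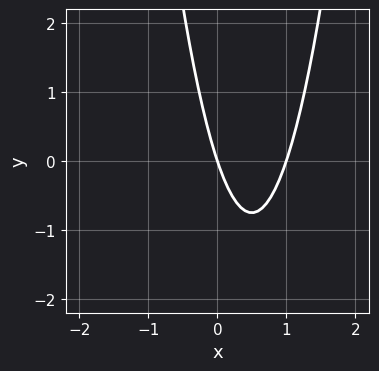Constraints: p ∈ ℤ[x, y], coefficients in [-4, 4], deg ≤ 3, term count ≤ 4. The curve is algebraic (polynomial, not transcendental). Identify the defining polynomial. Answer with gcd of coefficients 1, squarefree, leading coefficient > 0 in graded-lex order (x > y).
(a) Degree: no degree-1 curve has this shape, so deg p = 2.
(b) Reading off the gridlines: the x-axis gridline crossings are at x ∈ {0, 1}; it crosses the y-axis at the gridline y = 0.
(c) Solving for integer coefficients yields p as stated.

3*x^2 - 3*x - y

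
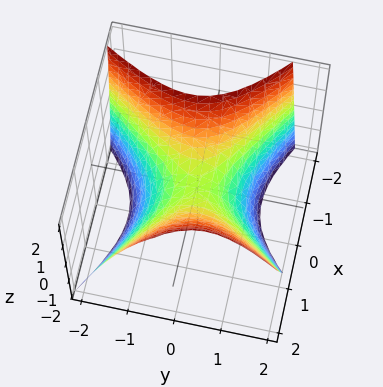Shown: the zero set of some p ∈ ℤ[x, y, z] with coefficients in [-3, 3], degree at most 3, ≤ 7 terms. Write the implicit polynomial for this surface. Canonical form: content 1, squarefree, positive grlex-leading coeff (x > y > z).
3*x^2 + 2*x*y - x*z - 3*y^2 - 3*z

(a) The degree is 2 — a generic line meets the surface in up to 2 points.
(b) Checking where it meets the axes: it crosses the x-axis at the gridline x = 0; it meets the y-axis at y = 0 (among the integer gridlines); it crosses the z-axis at the gridline z = 0.
(c) Together with the visible shape, these determine p as stated.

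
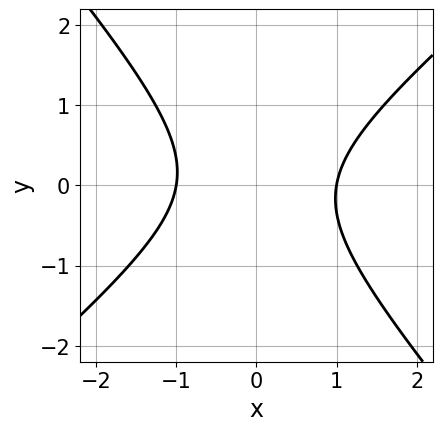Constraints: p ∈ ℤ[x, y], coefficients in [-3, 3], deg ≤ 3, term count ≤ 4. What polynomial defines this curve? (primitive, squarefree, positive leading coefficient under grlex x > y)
1. Degree: a generic line meets the curve in up to 2 points, so deg p = 2.
2. Checking where it meets the axes: it misses every integer gridline on the y-axis; among the integer gridlines, it crosses the x-axis at x ∈ {-1, 1}.
3. Solving for integer coefficients yields p as stated.

3*x^2 - x*y - 3*y^2 - 3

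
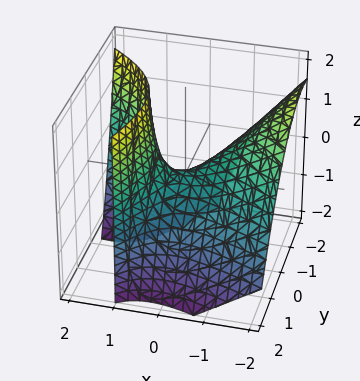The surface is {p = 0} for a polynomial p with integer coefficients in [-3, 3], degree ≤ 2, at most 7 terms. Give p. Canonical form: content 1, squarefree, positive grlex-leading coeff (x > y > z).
2*x^2 + 3*x*y + 3*x*z - 2*y^2 - 3*z

First, the degree is 2 — no degree-1 surface has this shape.
Then, from the axis intercepts and sections: one x-axis crossing is at x = 0; it meets the y-axis at y = 0 (among the integer gridlines); one z-axis crossing is at z = 0.
Finally, the integer polynomial consistent with all of this is the stated p.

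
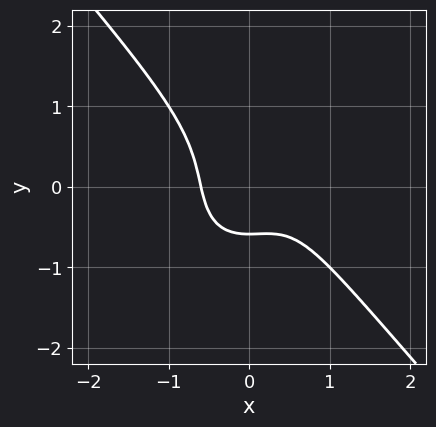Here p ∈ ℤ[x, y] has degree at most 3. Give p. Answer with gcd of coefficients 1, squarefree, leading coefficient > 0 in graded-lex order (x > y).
3*x^3 + 2*y^3 - x^2 + y + 1

(a) deg p = 3. The shape is more complex than any degree-2 curve.
(b) Putting this together gives p.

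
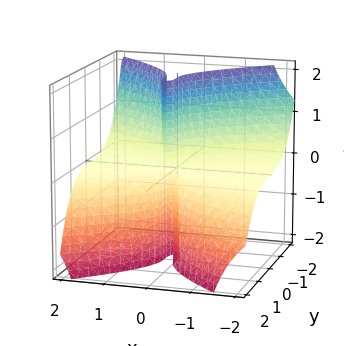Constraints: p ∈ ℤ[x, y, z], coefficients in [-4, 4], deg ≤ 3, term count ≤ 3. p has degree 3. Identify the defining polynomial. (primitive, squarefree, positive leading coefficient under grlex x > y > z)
1. The degree is 3 — no degree-2 surface has this shape.
2. From the visible intercepts: the visible z-axis segment lies entirely on the surface; it meets the y-axis at y = 0 (among the integer gridlines).
3. The integer polynomial consistent with all of this is the stated p.

3*x^2*z + 2*y^3 - x*z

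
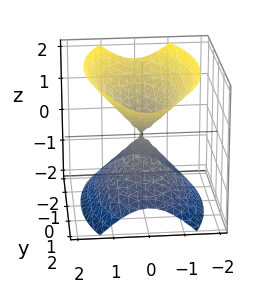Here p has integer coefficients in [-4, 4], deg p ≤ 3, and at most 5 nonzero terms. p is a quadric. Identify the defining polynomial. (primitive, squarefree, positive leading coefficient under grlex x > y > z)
3*x^2 + y^2 - 2*z^2

There are 2 components. Treating them together as one polynomial.
Degree: two nappes meeting at a single point; a quadric, so deg p = 2.
Symmetries: mirror symmetry y ↦ −y ⇒ only even powers of y; it's symmetric under z → −z, forcing even powers of z; it's symmetric under x → −x, forcing even powers of x.
Reading off the gridlines: it crosses the z-axis at the gridline z = 0; one x-axis crossing is at x = 0.
Assembling these constraints gives the stated polynomial.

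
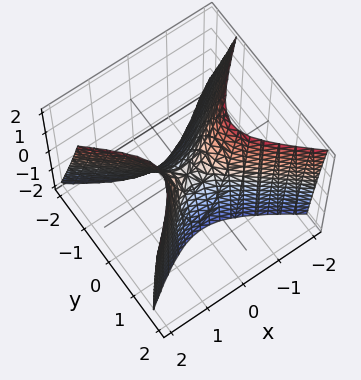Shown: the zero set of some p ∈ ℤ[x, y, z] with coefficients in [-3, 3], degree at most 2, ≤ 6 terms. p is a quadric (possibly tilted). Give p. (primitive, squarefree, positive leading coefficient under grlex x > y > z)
2*x^2 - 3*y^2 + y*z - z

The degree is 2 — no degree-1 surface has this shape.
Against the integer gridlines: it crosses the y-axis at the gridline y = 0; it meets the x-axis at x = 0 (among the integer gridlines).
These observations pin down the coefficients.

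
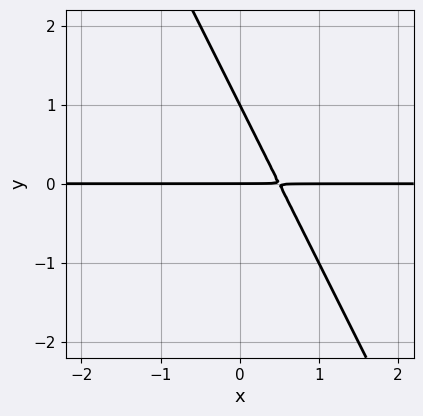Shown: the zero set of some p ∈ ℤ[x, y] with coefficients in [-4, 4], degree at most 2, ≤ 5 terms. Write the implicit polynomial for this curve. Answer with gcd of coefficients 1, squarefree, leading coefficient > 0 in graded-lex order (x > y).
(a) The degree is 2 — the shape is more complex than any degree-1 curve.
(b) Observable constraints: every point of the x-axis in the box is on the curve; the y-axis gridline crossings are at y ∈ {0, 1}.
(c) Assembling these constraints gives the stated polynomial.

2*x*y + y^2 - y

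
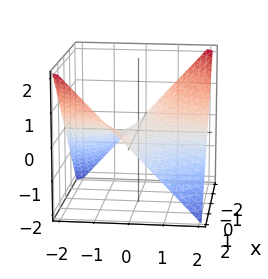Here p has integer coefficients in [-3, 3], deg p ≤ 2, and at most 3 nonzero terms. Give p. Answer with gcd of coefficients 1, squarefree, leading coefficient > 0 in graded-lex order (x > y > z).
x*y + 2*z

First, the degree is 2 — a saddle surface; a quadric.
Then, checking where it meets the axes: every point of the y-axis in the box is on the surface; the visible x-axis segment lies entirely on the surface.
Finally, these observations pin down the coefficients.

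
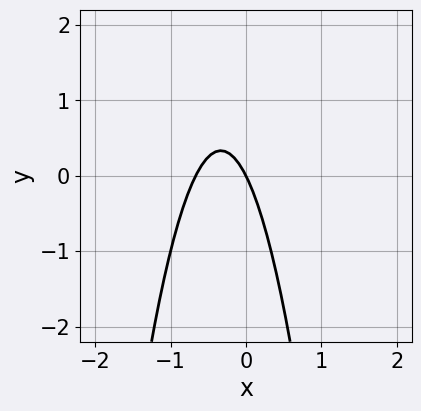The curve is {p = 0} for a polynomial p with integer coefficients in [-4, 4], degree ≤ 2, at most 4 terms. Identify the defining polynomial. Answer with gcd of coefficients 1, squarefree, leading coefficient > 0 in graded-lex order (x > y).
3*x^2 + 2*x + y

1. The degree is 2 — a generic line meets the curve in up to 2 points.
2. From the visible intercepts: it crosses the y-axis at the gridline y = 0; one x-axis crossing is at x = 0.
3. These observations pin down the coefficients.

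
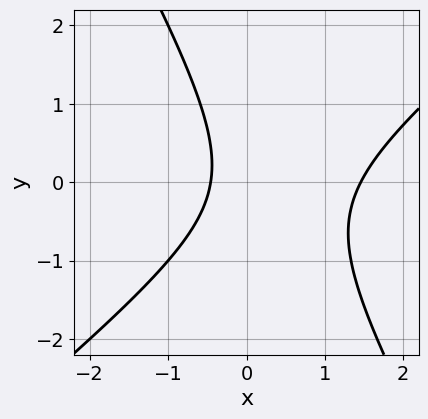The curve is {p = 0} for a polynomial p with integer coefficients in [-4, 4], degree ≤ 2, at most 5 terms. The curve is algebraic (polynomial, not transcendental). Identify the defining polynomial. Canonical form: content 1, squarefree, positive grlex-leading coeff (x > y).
3*x^2 - 2*x*y - 2*y^2 - 3*x - 2

First, degree: the shape is more complex than any degree-1 curve, so deg p = 2.
Next, reading off the gridlines: it misses every integer gridline on the y-axis.
Finally, solving for integer coefficients yields p as stated.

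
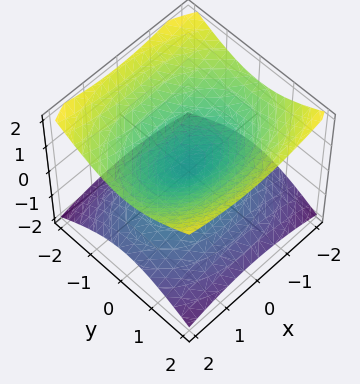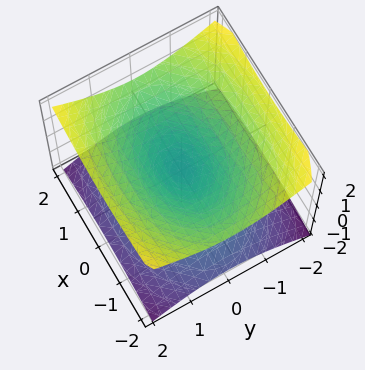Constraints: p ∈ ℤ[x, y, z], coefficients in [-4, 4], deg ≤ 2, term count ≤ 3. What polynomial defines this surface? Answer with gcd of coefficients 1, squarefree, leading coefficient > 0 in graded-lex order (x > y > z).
1. The degree is 2 — a double cone through the origin; a quadric.
2. Symmetries: the z ↦ −z reflection is a symmetry, so z appears only in even powers; the y ↦ −y reflection is a symmetry, so y appears only in even powers; the x ↦ −x reflection is a symmetry, so x appears only in even powers.
3. From the axis intercepts and sections: one z-axis crossing is at z = 0; it meets the x-axis at x = 0 (among the integer gridlines); it crosses the y-axis at the gridline y = 0.
4. The integer polynomial consistent with all of this is the stated p.

x^2 + 2*y^2 - 3*z^2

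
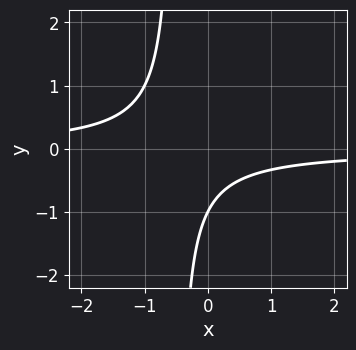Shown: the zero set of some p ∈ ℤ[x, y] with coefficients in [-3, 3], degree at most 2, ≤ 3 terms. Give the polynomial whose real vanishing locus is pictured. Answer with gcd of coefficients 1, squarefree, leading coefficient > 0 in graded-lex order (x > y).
First, the degree is 2 — the shape is more complex than any degree-1 curve.
Next, checking where it meets the axes: one y-axis crossing is at y = -1; no x-intercept at any integer in the box.
Finally, fitting integer coefficients to these (and the overall shape) gives p.

2*x*y + y + 1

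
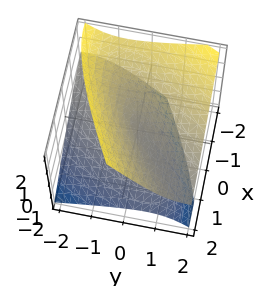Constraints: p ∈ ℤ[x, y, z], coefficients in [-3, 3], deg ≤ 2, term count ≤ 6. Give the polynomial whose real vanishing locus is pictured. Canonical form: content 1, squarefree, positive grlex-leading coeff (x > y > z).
1. Degree: a generic line meets the surface in up to 2 points, so deg p = 2.
2. Against the integer gridlines: it meets the z-axis at z = 0 (among the integer gridlines); it meets the x-axis at x = 0 (among the integer gridlines).
3. The integer polynomial consistent with all of this is the stated p.

x^2 - 2*x*y + y^2 - 2*y*z - 2*z^2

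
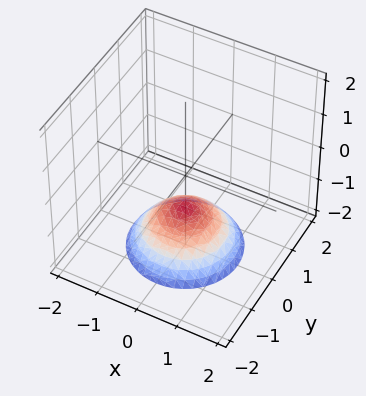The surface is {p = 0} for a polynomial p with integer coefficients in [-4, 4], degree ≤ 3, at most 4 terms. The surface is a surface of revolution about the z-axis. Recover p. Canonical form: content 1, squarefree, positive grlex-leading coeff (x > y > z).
1. The degree is 2 — a generic line meets the surface in up to 2 points.
2. Symmetries: every cross-section ⟂ z is a circle, so x, y appear only via x² + y².
3. Against the integer gridlines: a circular section at z = -2 has radius between 1 and 2; the surface avoids every integer y-axis point in the box; it meets the z-axis at z = -1 (among the integer gridlines); it misses every integer gridline on the x-axis.
4. Putting this together gives p.

2*x^2 + 2*y^2 + 3*z + 3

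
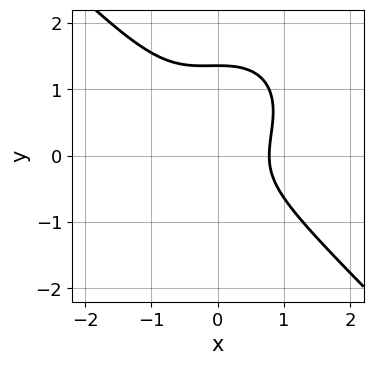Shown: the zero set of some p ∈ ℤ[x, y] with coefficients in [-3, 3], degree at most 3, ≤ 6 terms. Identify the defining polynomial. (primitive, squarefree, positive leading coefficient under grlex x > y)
First, deg p = 3. No degree-2 curve has this shape.
Finally, solving for integer coefficients yields p as stated.

3*x^3 + 3*y^3 + x^2 - 3*y^2 - 2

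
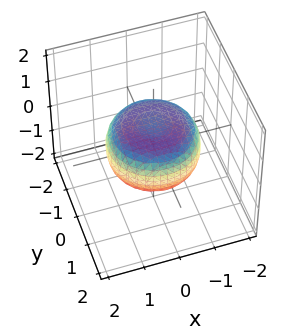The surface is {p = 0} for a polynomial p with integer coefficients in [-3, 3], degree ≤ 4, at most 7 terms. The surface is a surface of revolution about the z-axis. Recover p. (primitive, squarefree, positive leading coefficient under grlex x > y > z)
(a) The degree is 4 — the shape is more complex than any degree-3 surface.
(b) Symmetries: the z-axis is an axis of rotation, so x and y enter only as x² + y².
(c) Reading off the gridlines: a circular section at z = 0 has radius between 1 and 2.
(d) Fitting integer coefficients to these (and the overall shape) gives p.

x^4 + 2*x^2*y^2 + y^4 - x^2 - y^2 + 2*z^2 - 1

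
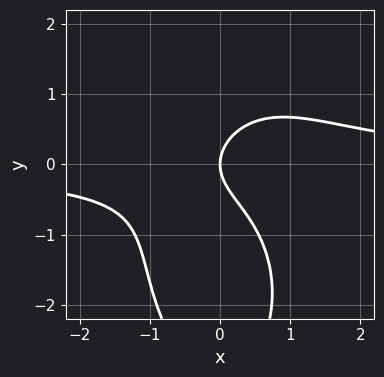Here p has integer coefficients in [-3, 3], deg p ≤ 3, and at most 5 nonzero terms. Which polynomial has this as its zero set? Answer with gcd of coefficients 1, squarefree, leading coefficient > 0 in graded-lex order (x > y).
The degree is 3 — no degree-2 curve has this shape.
Checking where it meets the axes: one y-axis crossing is at y = 0; it meets the x-axis at x = 0 (among the integer gridlines).
Matching integer coefficients to the picture gives p.

3*x^2*y + y^3 - x*y + 3*y^2 - 3*x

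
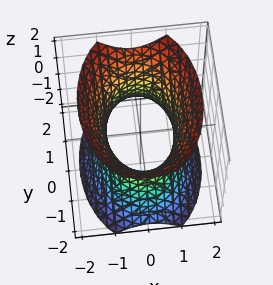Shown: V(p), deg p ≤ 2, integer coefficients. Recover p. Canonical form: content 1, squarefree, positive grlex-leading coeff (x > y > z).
2*x^2 + y^2 - z^2 - 2

1. Degree: an hourglass — one-sheet hyperboloid; a quadric, so deg p = 2.
2. Symmetries: mirror symmetry x ↦ −x ⇒ only even powers of x; it's symmetric under z → −z, forcing even powers of z; mirror symmetry y ↦ −y ⇒ only even powers of y.
3. Reading off the gridlines: the surface avoids every integer z-axis point in the box; among the integer gridlines, it crosses the x-axis at x ∈ {-1, 1}.
4. Putting this together gives p.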